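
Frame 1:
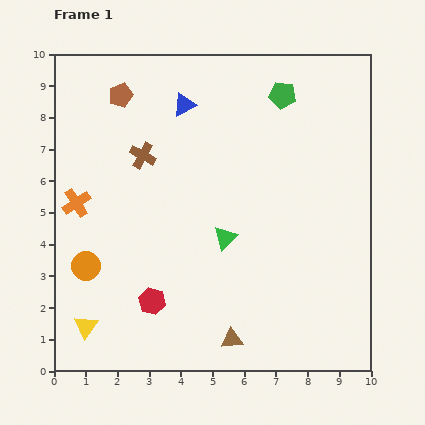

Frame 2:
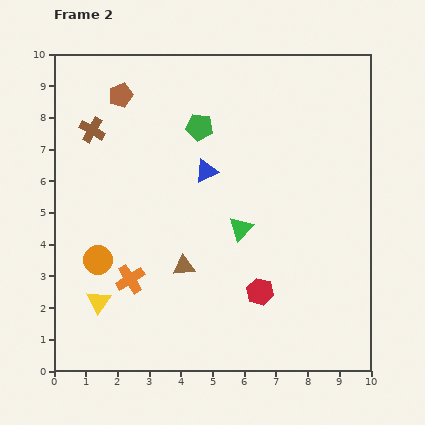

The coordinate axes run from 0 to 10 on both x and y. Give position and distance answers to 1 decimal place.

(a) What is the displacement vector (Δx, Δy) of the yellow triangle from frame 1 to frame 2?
(0.4, 0.8)

The yellow triangle was at (1.0, 1.4) in frame 1 and (1.4, 2.2) in frame 2.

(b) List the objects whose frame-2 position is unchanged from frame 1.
the brown pentagon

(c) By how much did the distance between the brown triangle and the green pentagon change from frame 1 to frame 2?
-3.5

Distance in frame 1: 7.9. Distance in frame 2: 4.4.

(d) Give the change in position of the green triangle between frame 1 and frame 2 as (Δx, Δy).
(0.5, 0.3)

The green triangle was at (5.4, 4.2) in frame 1 and (5.9, 4.5) in frame 2.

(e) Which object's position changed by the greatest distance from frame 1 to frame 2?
the red hexagon

(moved 3.4; next 2.9)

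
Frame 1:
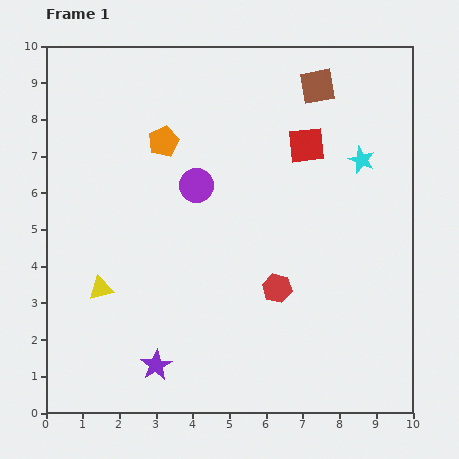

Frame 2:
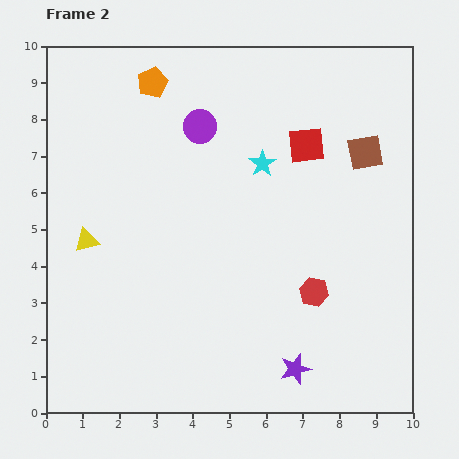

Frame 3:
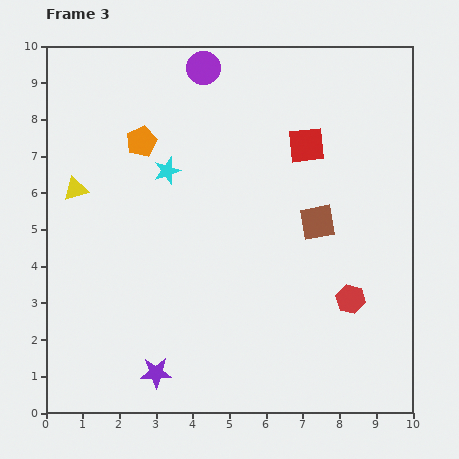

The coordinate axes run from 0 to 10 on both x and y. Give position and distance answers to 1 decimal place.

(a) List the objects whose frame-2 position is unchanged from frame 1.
the red square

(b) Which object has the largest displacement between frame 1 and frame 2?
the purple star

(moved 3.8; next 2.7)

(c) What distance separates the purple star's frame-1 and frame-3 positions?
0.2

The purple star moved from (3.0, 1.3) to (3.0, 1.1), a distance of √(0.0² + 0.2²) ≈ 0.2.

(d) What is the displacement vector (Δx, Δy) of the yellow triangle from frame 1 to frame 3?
(-0.7, 2.7)

The yellow triangle was at (1.5, 3.4) in frame 1 and (0.8, 6.1) in frame 3.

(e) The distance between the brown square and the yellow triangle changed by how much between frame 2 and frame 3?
-1.3

Distance in frame 2: 8.0. Distance in frame 3: 6.7.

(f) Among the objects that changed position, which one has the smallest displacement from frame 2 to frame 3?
the red hexagon

(moved 1.0)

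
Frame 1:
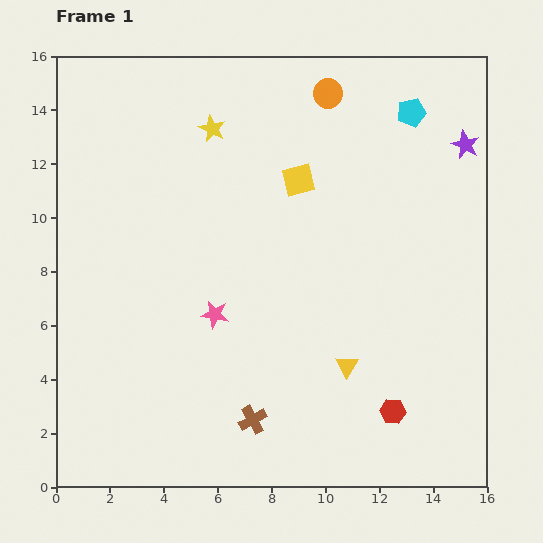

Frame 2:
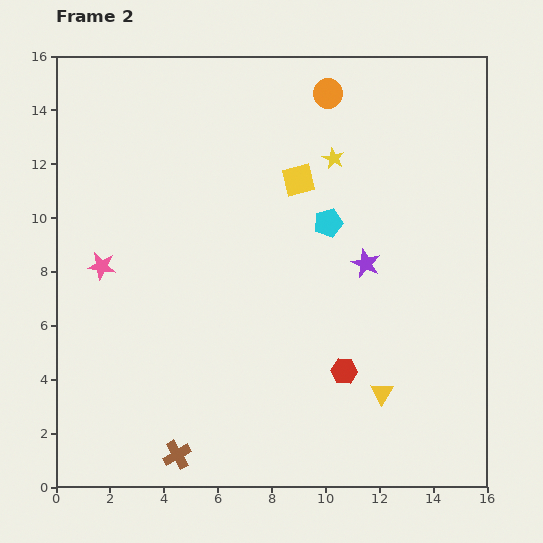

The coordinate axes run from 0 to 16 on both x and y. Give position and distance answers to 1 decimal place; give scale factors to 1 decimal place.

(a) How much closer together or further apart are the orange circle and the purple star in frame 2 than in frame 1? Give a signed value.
+1.1

Distance in frame 1: 5.4. Distance in frame 2: 6.5.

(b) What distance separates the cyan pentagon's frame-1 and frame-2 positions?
5.1

The cyan pentagon moved from (13.2, 13.9) to (10.1, 9.8), a distance of √(3.1² + 4.1²) ≈ 5.1.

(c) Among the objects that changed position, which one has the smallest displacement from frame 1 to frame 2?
the yellow triangle

(moved 1.6)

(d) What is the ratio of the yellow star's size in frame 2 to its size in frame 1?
0.8×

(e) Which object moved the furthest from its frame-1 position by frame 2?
the purple star

(moved 5.7; next 5.1)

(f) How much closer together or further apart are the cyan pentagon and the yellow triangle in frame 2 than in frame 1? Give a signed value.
-3.1

Distance in frame 1: 9.7. Distance in frame 2: 6.6.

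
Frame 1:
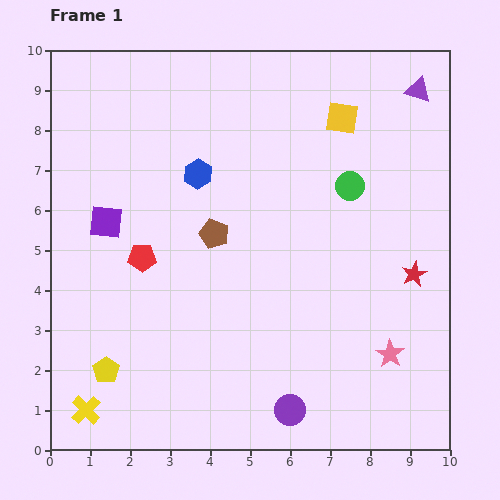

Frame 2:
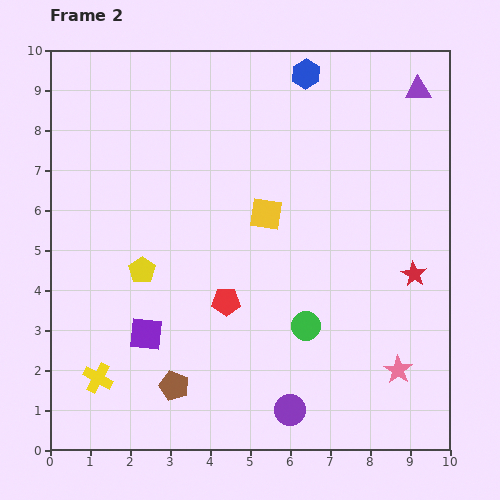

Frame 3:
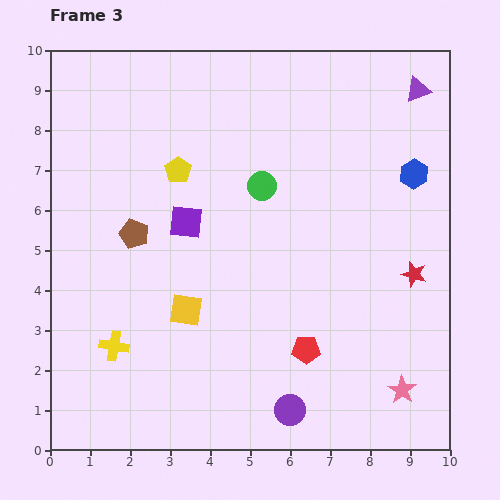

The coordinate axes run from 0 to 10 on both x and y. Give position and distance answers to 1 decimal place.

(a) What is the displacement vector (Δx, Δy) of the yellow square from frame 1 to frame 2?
(-1.9, -2.4)

The yellow square was at (7.3, 8.3) in frame 1 and (5.4, 5.9) in frame 2.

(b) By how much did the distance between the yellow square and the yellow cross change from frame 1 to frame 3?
-7.7

Distance in frame 1: 9.7. Distance in frame 3: 2.0.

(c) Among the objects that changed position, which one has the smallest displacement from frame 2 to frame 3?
the pink star

(moved 0.5)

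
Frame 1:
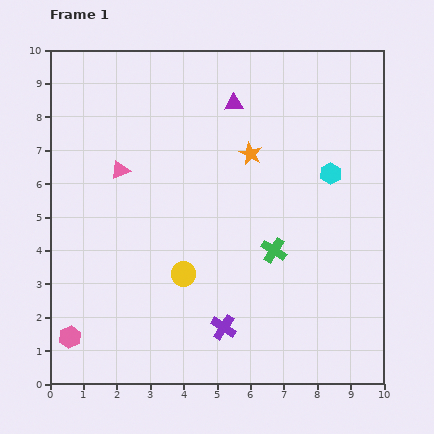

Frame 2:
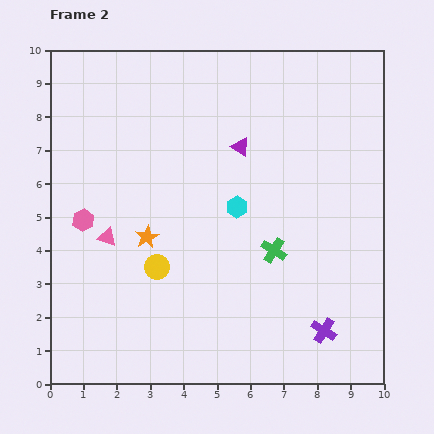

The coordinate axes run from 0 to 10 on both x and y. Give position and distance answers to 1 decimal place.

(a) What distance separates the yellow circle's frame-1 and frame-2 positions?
0.8

The yellow circle moved from (4.0, 3.3) to (3.2, 3.5), a distance of √(0.8² + 0.2²) ≈ 0.8.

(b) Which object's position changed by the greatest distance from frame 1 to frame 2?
the orange star

(moved 4.0; next 3.5)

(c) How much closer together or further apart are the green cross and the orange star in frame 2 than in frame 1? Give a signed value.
+0.8

Distance in frame 1: 3.0. Distance in frame 2: 3.8.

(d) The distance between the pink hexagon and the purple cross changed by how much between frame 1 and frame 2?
+3.3

Distance in frame 1: 4.6. Distance in frame 2: 7.9.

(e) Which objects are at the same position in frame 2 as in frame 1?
the green cross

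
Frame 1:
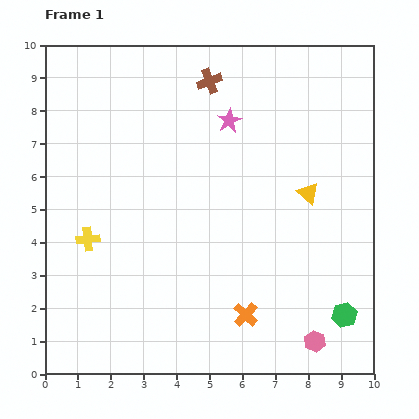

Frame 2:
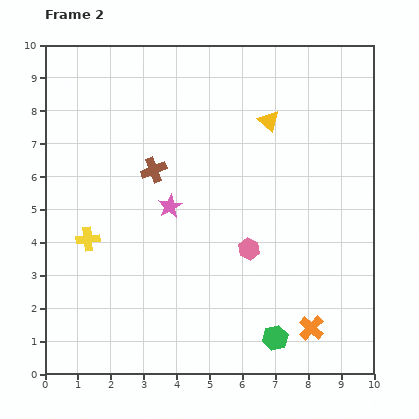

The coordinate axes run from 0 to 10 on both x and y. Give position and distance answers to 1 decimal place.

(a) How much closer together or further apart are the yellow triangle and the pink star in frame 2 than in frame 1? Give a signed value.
+0.7

Distance in frame 1: 3.3. Distance in frame 2: 4.0.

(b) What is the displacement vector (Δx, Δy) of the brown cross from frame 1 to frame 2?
(-1.7, -2.7)

The brown cross was at (5.0, 8.9) in frame 1 and (3.3, 6.2) in frame 2.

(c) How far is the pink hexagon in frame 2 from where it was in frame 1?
3.4

The pink hexagon moved from (8.2, 1.0) to (6.2, 3.8), a distance of √(2.0² + 2.8²) ≈ 3.4.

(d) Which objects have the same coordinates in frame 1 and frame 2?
the yellow cross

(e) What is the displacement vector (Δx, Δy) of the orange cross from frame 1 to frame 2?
(2.0, -0.4)

The orange cross was at (6.1, 1.8) in frame 1 and (8.1, 1.4) in frame 2.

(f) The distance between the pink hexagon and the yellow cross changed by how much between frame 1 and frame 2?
-2.7

Distance in frame 1: 7.6. Distance in frame 2: 4.9.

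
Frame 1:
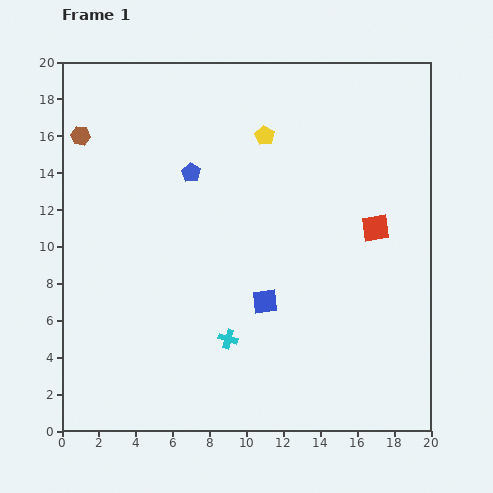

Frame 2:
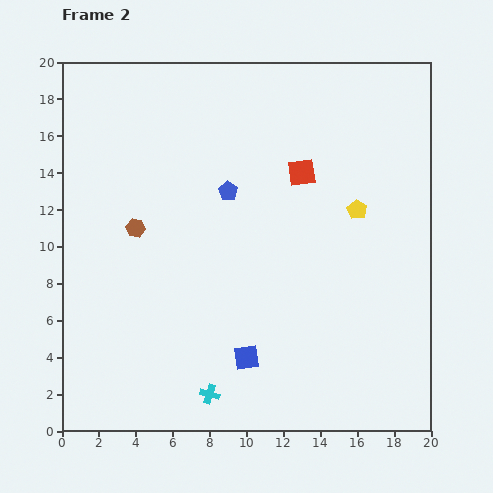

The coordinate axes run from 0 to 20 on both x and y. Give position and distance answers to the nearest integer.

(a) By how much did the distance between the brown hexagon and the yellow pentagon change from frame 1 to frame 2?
+2

Distance in frame 1: 10. Distance in frame 2: 12.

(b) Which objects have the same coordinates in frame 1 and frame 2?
none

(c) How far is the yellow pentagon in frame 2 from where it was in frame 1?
6

The yellow pentagon moved from (11, 16) to (16, 12), a distance of √(5² + 4²) ≈ 6.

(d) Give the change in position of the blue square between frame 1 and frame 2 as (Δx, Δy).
(-1, -3)

The blue square was at (11, 7) in frame 1 and (10, 4) in frame 2.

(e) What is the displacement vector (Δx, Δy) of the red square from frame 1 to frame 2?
(-4, 3)

The red square was at (17, 11) in frame 1 and (13, 14) in frame 2.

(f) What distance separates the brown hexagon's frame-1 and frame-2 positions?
6

The brown hexagon moved from (1, 16) to (4, 11), a distance of √(3² + 5²) ≈ 6.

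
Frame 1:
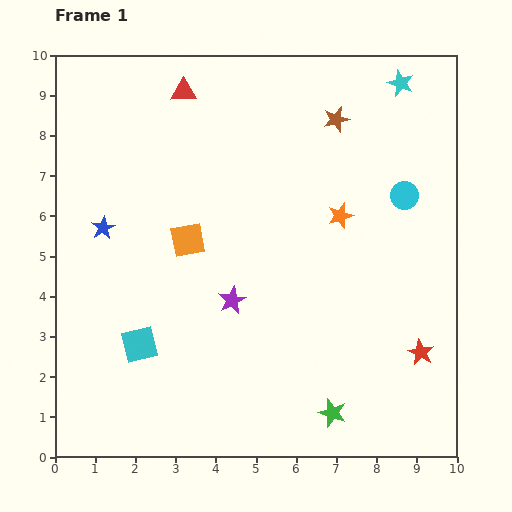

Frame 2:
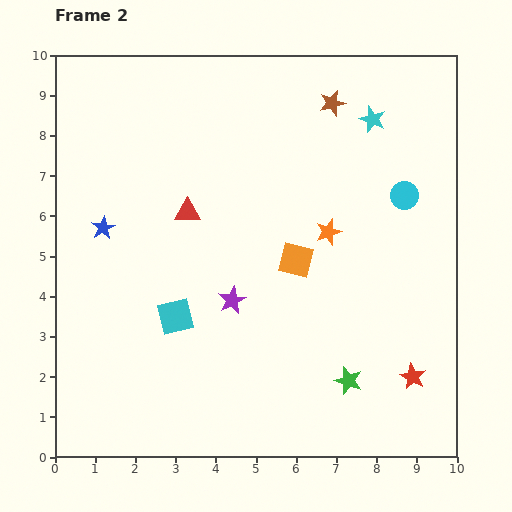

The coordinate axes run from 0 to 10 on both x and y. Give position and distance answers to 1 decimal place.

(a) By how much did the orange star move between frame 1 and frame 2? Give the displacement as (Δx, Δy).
(-0.3, -0.4)

The orange star was at (7.1, 6.0) in frame 1 and (6.8, 5.6) in frame 2.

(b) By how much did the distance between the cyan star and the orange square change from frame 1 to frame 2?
-2.6

Distance in frame 1: 6.6. Distance in frame 2: 4.0.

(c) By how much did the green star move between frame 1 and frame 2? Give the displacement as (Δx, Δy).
(0.4, 0.8)

The green star was at (6.9, 1.1) in frame 1 and (7.3, 1.9) in frame 2.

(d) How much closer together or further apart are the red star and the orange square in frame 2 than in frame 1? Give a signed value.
-2.3

Distance in frame 1: 6.4. Distance in frame 2: 4.1.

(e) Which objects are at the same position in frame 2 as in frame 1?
the purple star, the cyan circle, the blue star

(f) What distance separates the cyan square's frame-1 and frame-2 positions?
1.1

The cyan square moved from (2.1, 2.8) to (3.0, 3.5), a distance of √(0.9² + 0.7²) ≈ 1.1.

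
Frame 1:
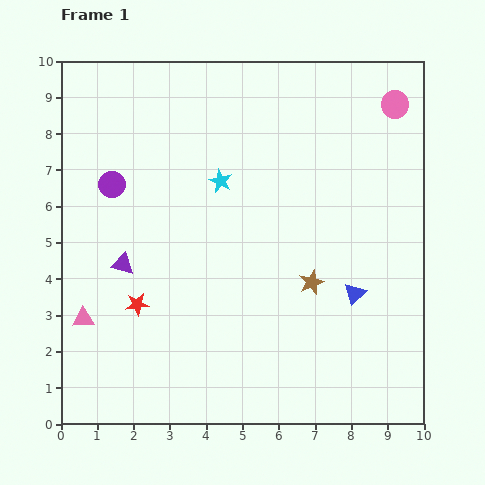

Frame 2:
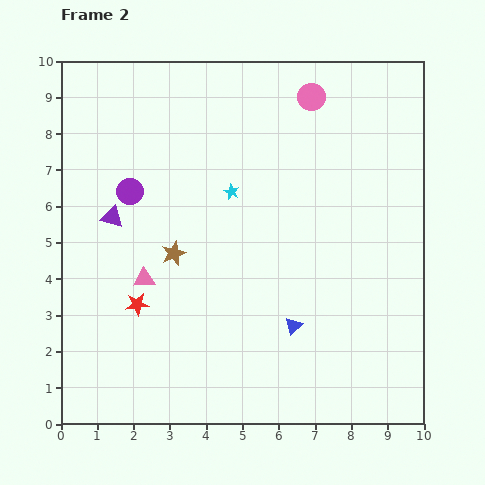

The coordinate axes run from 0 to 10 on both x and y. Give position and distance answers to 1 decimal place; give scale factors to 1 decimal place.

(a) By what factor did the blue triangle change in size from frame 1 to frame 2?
0.8×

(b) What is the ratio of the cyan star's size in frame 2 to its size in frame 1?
0.6×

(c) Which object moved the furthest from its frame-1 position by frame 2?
the brown star

(moved 3.9; next 2.3)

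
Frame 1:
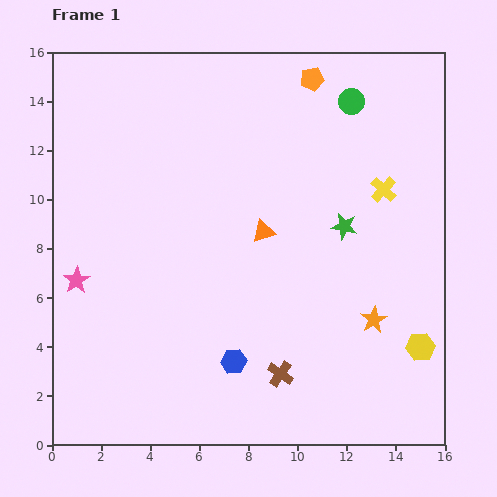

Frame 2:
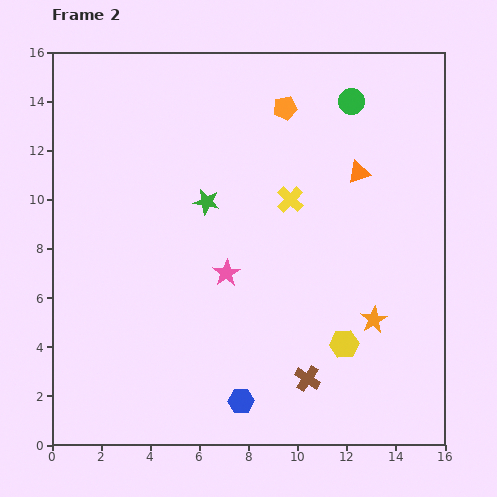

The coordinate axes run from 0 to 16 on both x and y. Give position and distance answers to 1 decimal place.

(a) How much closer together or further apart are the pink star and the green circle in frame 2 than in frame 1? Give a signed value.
-4.7

Distance in frame 1: 13.4. Distance in frame 2: 8.7.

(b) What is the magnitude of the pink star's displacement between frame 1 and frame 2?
6.1

The pink star moved from (1.0, 6.7) to (7.1, 7.0), a distance of √(6.1² + 0.3²) ≈ 6.1.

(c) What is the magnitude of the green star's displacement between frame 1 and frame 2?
5.7

The green star moved from (11.9, 8.9) to (6.3, 9.9), a distance of √(5.6² + 1.0²) ≈ 5.7.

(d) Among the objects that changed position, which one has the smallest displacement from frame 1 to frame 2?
the brown cross

(moved 1.1)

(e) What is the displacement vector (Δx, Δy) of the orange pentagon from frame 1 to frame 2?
(-1.1, -1.2)

The orange pentagon was at (10.6, 14.9) in frame 1 and (9.5, 13.7) in frame 2.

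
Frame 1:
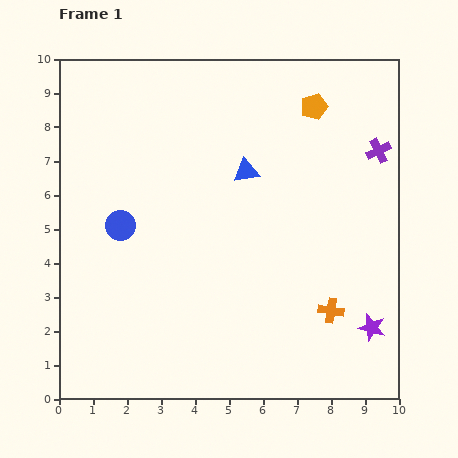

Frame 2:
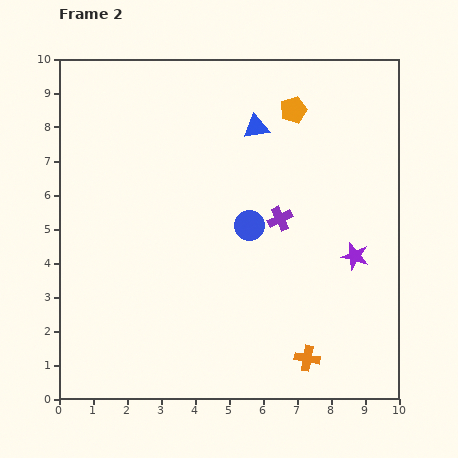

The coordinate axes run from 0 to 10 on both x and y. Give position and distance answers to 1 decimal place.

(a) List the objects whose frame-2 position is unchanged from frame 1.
none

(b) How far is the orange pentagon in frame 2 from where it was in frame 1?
0.6

The orange pentagon moved from (7.5, 8.6) to (6.9, 8.5), a distance of √(0.6² + 0.1²) ≈ 0.6.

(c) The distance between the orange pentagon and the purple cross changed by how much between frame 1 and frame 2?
+0.9

Distance in frame 1: 2.3. Distance in frame 2: 3.2.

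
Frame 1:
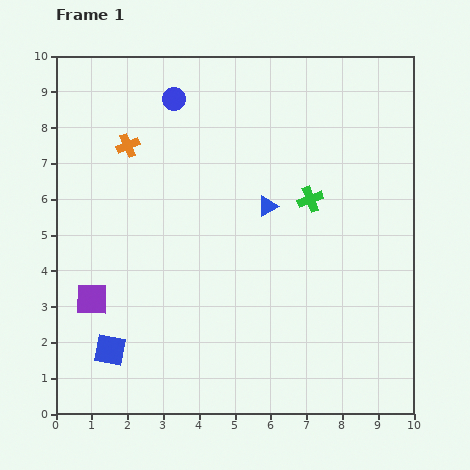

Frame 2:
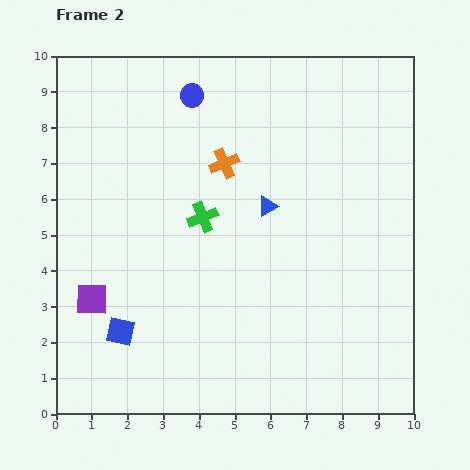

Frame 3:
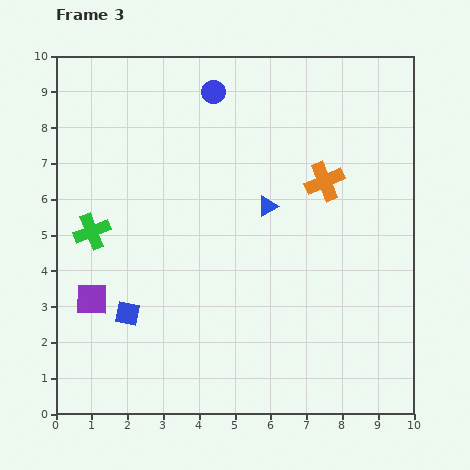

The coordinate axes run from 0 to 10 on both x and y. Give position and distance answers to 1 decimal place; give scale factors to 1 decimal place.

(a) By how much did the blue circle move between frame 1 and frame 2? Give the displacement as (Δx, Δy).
(0.5, 0.1)

The blue circle was at (3.3, 8.8) in frame 1 and (3.8, 8.9) in frame 2.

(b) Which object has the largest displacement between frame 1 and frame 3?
the green cross

(moved 6.2; next 5.6)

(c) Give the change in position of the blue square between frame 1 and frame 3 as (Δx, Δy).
(0.5, 1.0)

The blue square was at (1.5, 1.8) in frame 1 and (2.0, 2.8) in frame 3.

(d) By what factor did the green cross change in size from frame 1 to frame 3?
1.4×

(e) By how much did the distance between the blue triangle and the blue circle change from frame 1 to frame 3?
-0.5

Distance in frame 1: 4.0. Distance in frame 3: 3.5.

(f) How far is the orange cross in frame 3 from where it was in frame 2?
2.8

The orange cross moved from (4.7, 7.0) to (7.5, 6.5), a distance of √(2.8² + 0.5²) ≈ 2.8.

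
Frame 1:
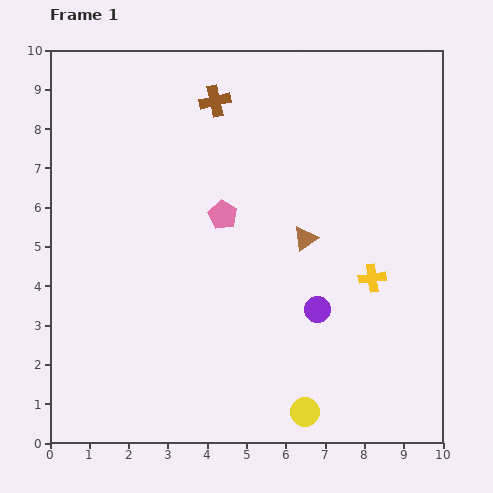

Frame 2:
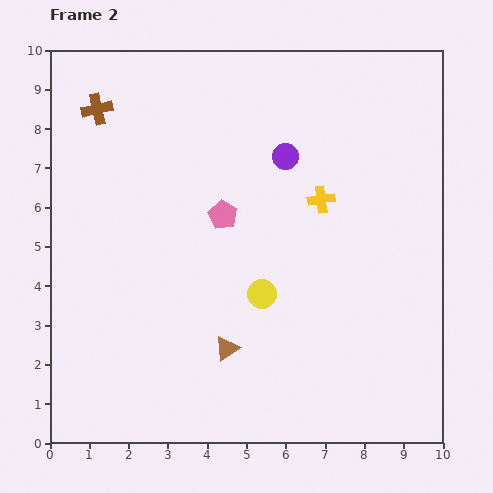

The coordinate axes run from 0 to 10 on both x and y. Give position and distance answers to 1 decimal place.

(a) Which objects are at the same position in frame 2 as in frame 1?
the pink pentagon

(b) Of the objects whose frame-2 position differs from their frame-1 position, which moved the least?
the yellow cross

(moved 2.4)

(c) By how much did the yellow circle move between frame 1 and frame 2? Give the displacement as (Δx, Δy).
(-1.1, 3.0)

The yellow circle was at (6.5, 0.8) in frame 1 and (5.4, 3.8) in frame 2.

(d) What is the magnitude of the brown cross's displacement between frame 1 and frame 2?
3.0

The brown cross moved from (4.2, 8.7) to (1.2, 8.5), a distance of √(3.0² + 0.2²) ≈ 3.0.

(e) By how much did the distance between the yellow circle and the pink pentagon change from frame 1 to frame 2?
-3.2

Distance in frame 1: 5.4. Distance in frame 2: 2.2.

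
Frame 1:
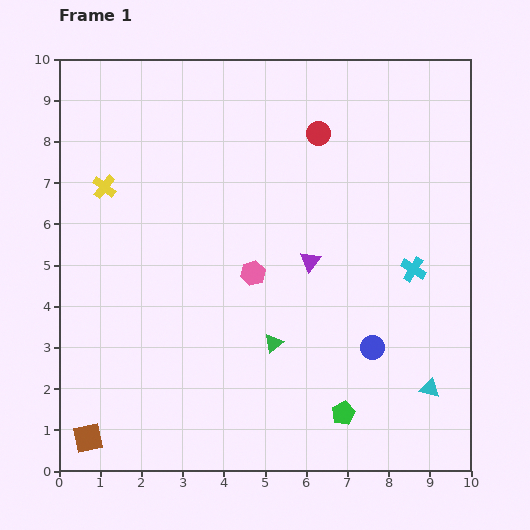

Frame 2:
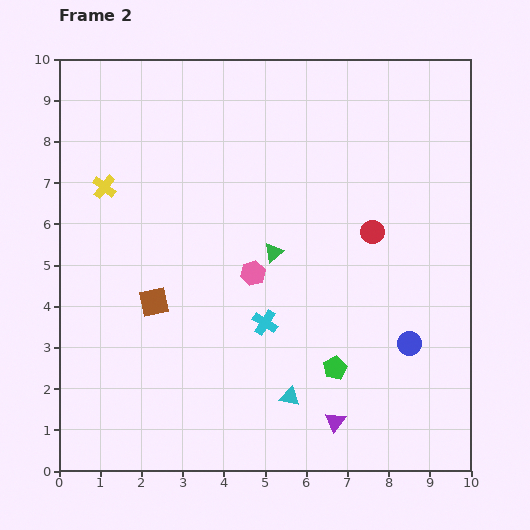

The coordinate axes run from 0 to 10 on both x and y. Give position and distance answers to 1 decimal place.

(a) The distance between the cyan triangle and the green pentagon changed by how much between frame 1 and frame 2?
-0.9

Distance in frame 1: 2.2. Distance in frame 2: 1.3.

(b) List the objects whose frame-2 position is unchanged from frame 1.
the yellow cross, the pink hexagon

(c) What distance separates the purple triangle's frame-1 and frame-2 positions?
3.9

The purple triangle moved from (6.1, 5.1) to (6.7, 1.2), a distance of √(0.6² + 3.9²) ≈ 3.9.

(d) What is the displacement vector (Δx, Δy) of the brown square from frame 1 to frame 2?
(1.6, 3.3)

The brown square was at (0.7, 0.8) in frame 1 and (2.3, 4.1) in frame 2.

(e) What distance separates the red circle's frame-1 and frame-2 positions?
2.7

The red circle moved from (6.3, 8.2) to (7.6, 5.8), a distance of √(1.3² + 2.4²) ≈ 2.7.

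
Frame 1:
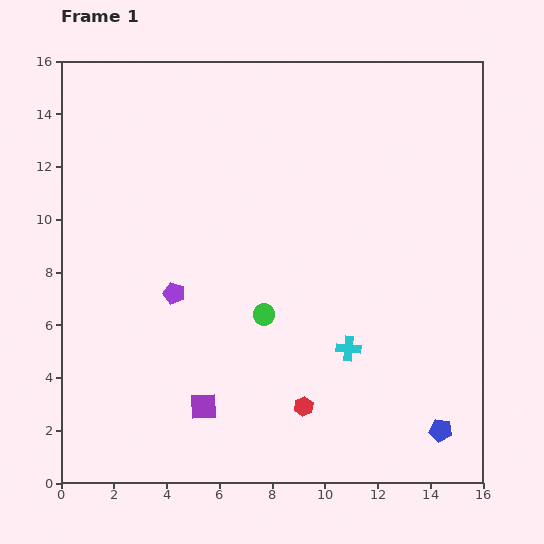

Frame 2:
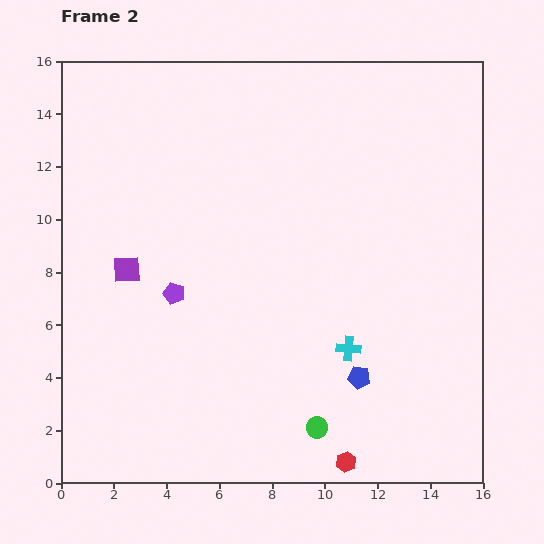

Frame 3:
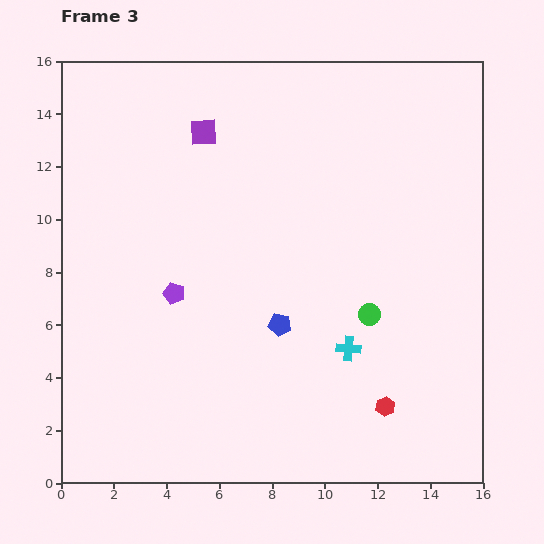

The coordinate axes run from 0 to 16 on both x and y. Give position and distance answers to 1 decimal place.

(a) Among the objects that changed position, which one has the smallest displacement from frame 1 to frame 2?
the red hexagon

(moved 2.6)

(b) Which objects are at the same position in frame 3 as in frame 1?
the cyan cross, the purple pentagon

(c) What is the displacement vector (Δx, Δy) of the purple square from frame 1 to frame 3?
(0.0, 10.4)

The purple square was at (5.4, 2.9) in frame 1 and (5.4, 13.3) in frame 3.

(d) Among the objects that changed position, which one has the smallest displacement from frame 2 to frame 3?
the red hexagon

(moved 2.6)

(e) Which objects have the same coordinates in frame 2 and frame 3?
the cyan cross, the purple pentagon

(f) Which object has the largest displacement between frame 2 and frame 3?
the purple square

(moved 6.0; next 4.7)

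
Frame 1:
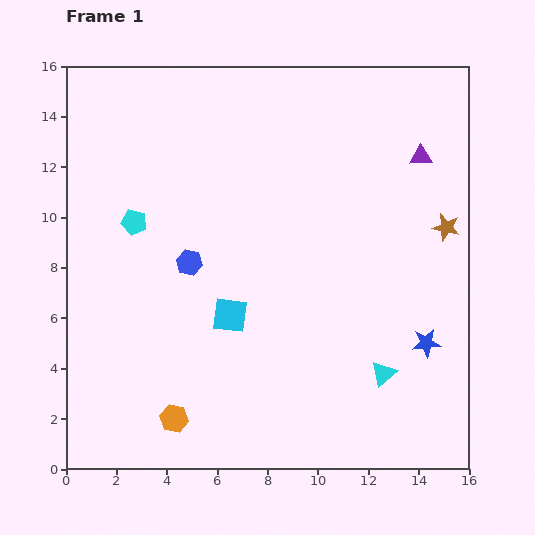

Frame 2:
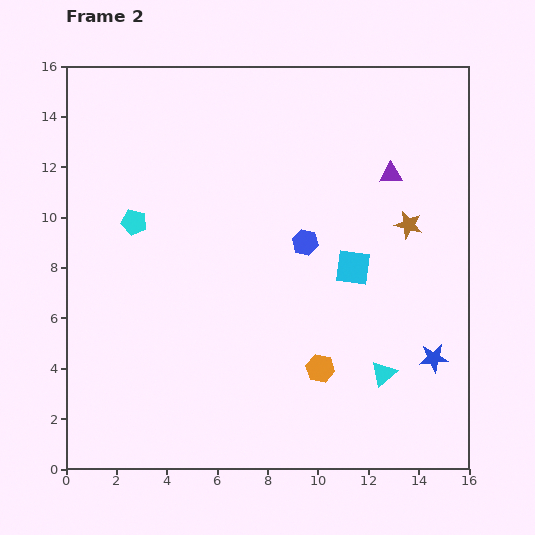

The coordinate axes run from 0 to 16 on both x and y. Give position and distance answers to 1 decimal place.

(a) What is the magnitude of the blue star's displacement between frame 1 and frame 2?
0.7

The blue star moved from (14.3, 5.0) to (14.6, 4.4), a distance of √(0.3² + 0.6²) ≈ 0.7.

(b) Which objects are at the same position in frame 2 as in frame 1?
the cyan triangle, the cyan pentagon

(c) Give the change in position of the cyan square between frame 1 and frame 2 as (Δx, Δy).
(4.9, 1.9)

The cyan square was at (6.5, 6.1) in frame 1 and (11.4, 8.0) in frame 2.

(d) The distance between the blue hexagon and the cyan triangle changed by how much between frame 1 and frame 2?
-2.8

Distance in frame 1: 8.9. Distance in frame 2: 6.1.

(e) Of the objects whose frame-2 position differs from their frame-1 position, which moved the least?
the blue star

(moved 0.7)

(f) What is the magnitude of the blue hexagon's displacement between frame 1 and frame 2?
4.7

The blue hexagon moved from (4.9, 8.2) to (9.5, 9.0), a distance of √(4.6² + 0.8²) ≈ 4.7.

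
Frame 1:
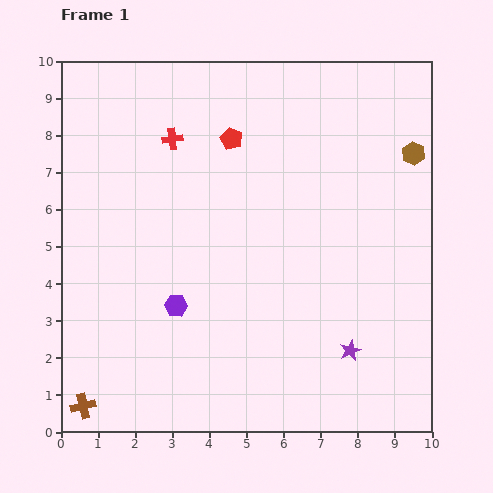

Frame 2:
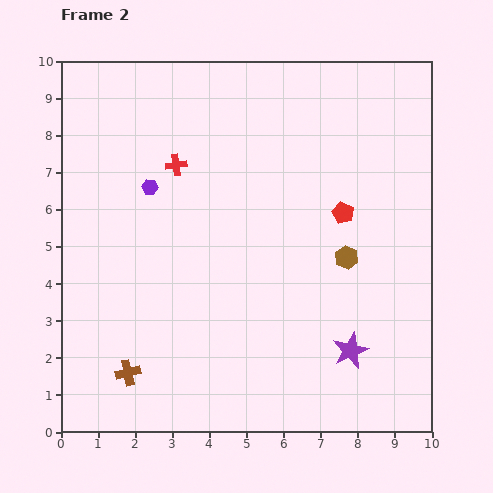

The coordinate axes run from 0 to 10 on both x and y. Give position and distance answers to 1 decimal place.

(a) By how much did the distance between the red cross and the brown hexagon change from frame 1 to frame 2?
-1.3

Distance in frame 1: 6.5. Distance in frame 2: 5.2.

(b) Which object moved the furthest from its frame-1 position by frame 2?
the red pentagon

(moved 3.6; next 3.3)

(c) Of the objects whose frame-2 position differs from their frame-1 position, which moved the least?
the red cross

(moved 0.7)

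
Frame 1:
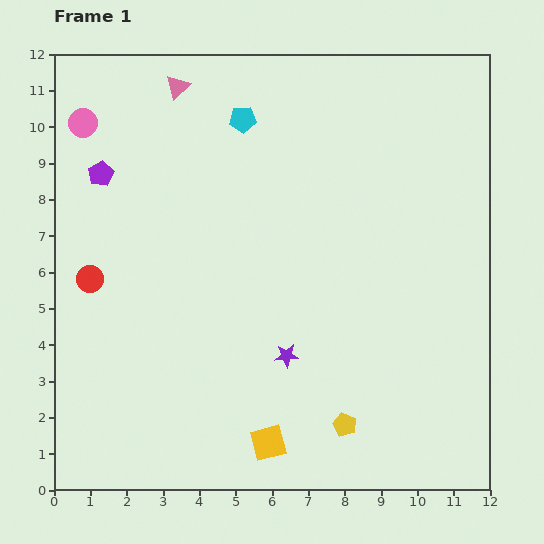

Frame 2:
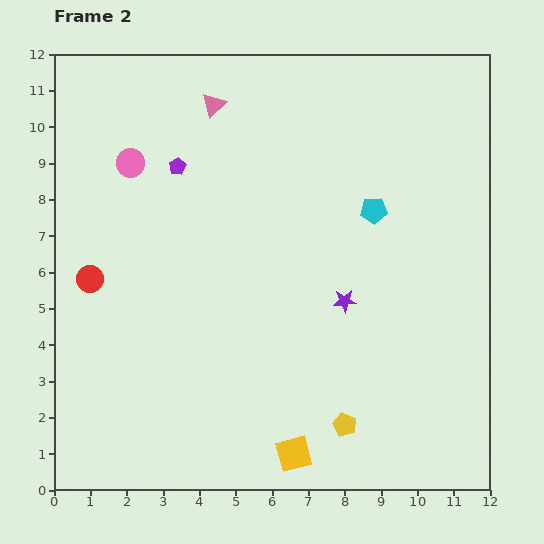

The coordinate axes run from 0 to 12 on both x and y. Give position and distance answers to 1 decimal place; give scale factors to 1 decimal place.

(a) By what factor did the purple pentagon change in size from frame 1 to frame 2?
0.7×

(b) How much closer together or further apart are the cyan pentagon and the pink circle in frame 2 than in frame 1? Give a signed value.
+2.4

Distance in frame 1: 4.4. Distance in frame 2: 6.8.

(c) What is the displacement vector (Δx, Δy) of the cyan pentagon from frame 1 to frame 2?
(3.6, -2.5)

The cyan pentagon was at (5.2, 10.2) in frame 1 and (8.8, 7.7) in frame 2.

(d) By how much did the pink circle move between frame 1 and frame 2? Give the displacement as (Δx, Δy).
(1.3, -1.1)

The pink circle was at (0.8, 10.1) in frame 1 and (2.1, 9.0) in frame 2.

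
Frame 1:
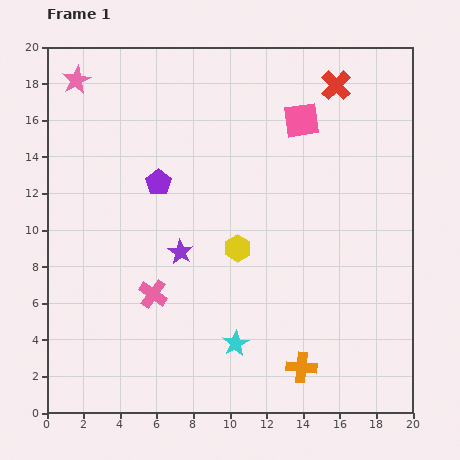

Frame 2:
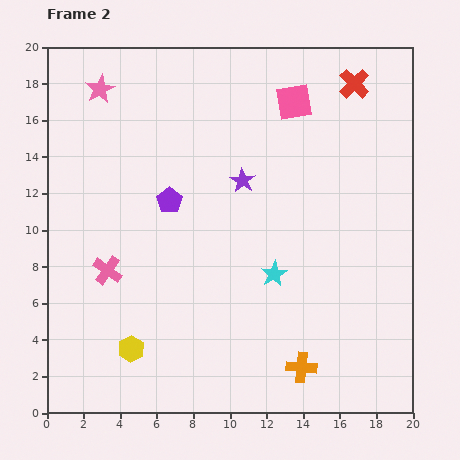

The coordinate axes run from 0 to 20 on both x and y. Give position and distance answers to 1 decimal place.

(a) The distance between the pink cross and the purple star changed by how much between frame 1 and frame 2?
+6.2

Distance in frame 1: 2.7. Distance in frame 2: 8.9.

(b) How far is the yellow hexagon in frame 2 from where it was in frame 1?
8.0

The yellow hexagon moved from (10.4, 9.0) to (4.6, 3.5), a distance of √(5.8² + 5.5²) ≈ 8.0.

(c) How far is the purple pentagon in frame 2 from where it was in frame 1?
1.2

The purple pentagon moved from (6.1, 12.6) to (6.7, 11.6), a distance of √(0.6² + 1.0²) ≈ 1.2.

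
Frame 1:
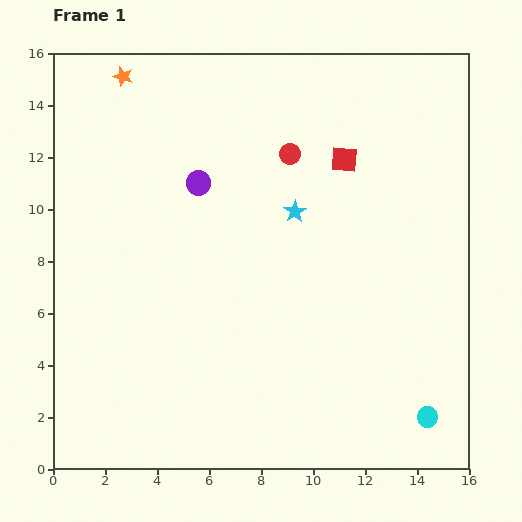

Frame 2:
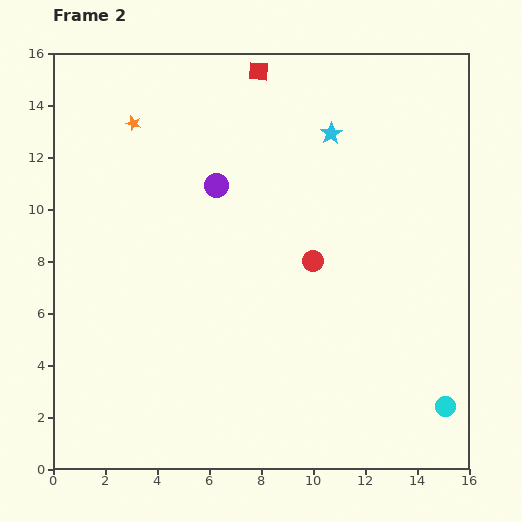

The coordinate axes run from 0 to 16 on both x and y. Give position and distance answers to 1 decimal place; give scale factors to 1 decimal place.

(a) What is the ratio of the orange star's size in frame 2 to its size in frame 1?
0.7×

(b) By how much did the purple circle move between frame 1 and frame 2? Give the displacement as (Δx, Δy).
(0.7, -0.1)

The purple circle was at (5.6, 11.0) in frame 1 and (6.3, 10.9) in frame 2.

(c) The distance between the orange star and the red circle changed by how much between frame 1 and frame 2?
+1.6

Distance in frame 1: 7.1. Distance in frame 2: 8.7.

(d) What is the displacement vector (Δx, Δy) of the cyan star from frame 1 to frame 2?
(1.4, 3.0)

The cyan star was at (9.3, 9.9) in frame 1 and (10.7, 12.9) in frame 2.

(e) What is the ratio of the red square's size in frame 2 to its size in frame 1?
0.7×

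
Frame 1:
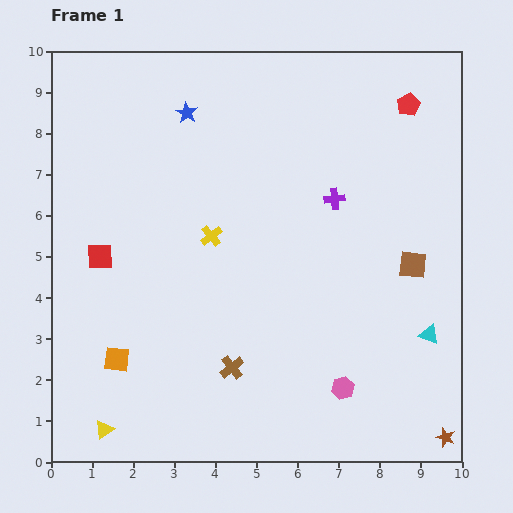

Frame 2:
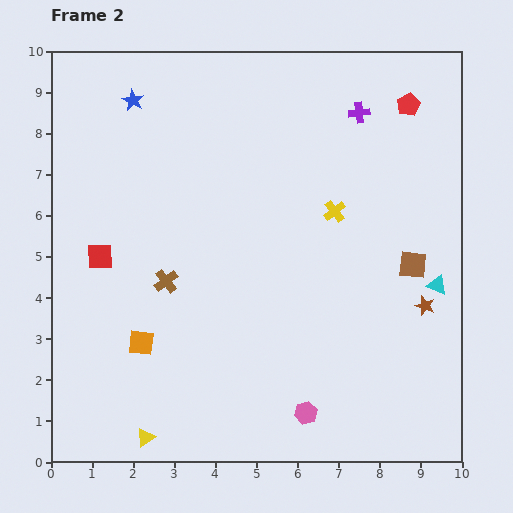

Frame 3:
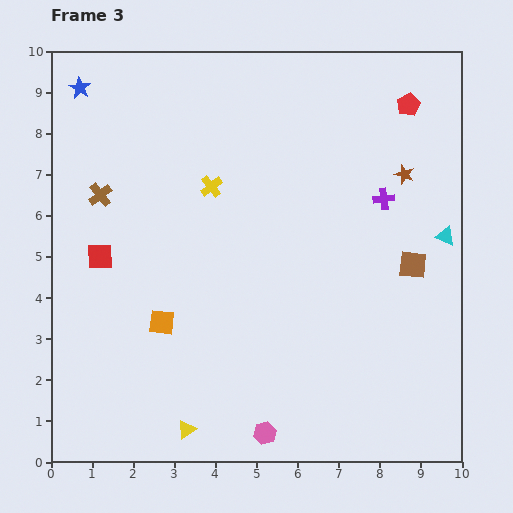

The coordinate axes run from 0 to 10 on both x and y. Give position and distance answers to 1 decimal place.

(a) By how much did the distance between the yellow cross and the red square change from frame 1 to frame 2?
+3.1

Distance in frame 1: 2.7. Distance in frame 2: 5.8.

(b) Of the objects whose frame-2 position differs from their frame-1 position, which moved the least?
the orange square

(moved 0.7)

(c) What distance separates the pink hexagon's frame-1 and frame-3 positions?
2.2

The pink hexagon moved from (7.1, 1.8) to (5.2, 0.7), a distance of √(1.9² + 1.1²) ≈ 2.2.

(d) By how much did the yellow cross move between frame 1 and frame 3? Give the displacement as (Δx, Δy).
(0.0, 1.2)

The yellow cross was at (3.9, 5.5) in frame 1 and (3.9, 6.7) in frame 3.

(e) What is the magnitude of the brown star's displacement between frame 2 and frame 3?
3.2

The brown star moved from (9.1, 3.8) to (8.6, 7.0), a distance of √(0.5² + 3.2²) ≈ 3.2.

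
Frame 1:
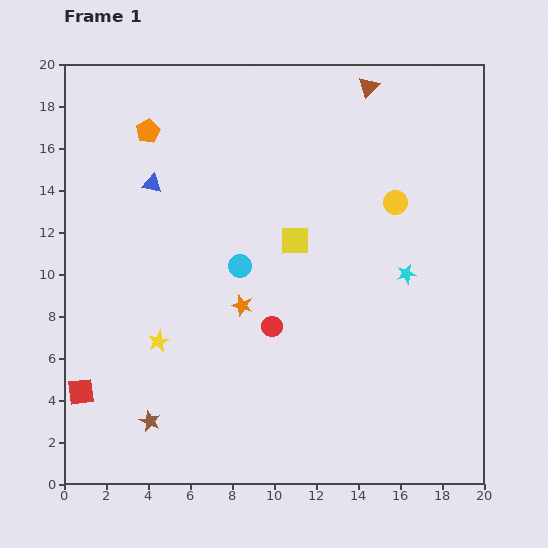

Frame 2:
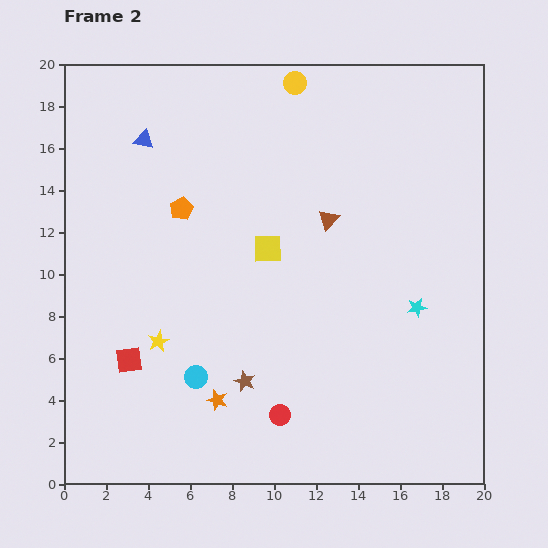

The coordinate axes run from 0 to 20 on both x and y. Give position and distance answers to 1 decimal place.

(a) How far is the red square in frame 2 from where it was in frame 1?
2.7

The red square moved from (0.8, 4.4) to (3.1, 5.9), a distance of √(2.3² + 1.5²) ≈ 2.7.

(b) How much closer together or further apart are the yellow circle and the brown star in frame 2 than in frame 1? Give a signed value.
-1.3

Distance in frame 1: 15.7. Distance in frame 2: 14.4.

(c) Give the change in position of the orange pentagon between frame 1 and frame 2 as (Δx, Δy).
(1.6, -3.7)

The orange pentagon was at (4.0, 16.8) in frame 1 and (5.6, 13.1) in frame 2.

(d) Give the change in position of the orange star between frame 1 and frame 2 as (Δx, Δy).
(-1.2, -4.5)

The orange star was at (8.5, 8.5) in frame 1 and (7.3, 4.0) in frame 2.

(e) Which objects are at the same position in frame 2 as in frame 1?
the yellow star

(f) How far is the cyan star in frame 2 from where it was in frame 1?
1.7

The cyan star moved from (16.3, 10.0) to (16.8, 8.4), a distance of √(0.5² + 1.6²) ≈ 1.7.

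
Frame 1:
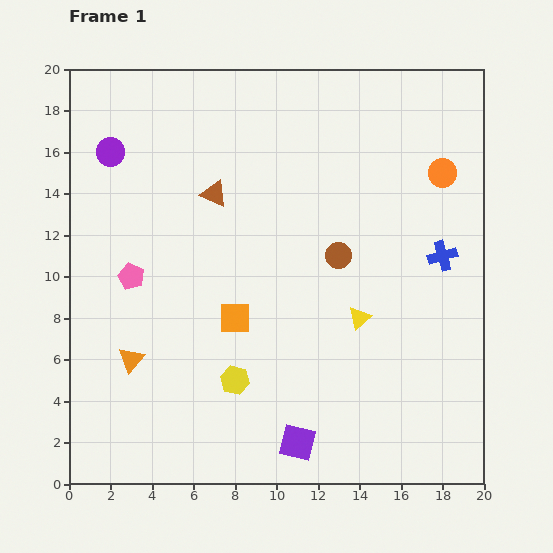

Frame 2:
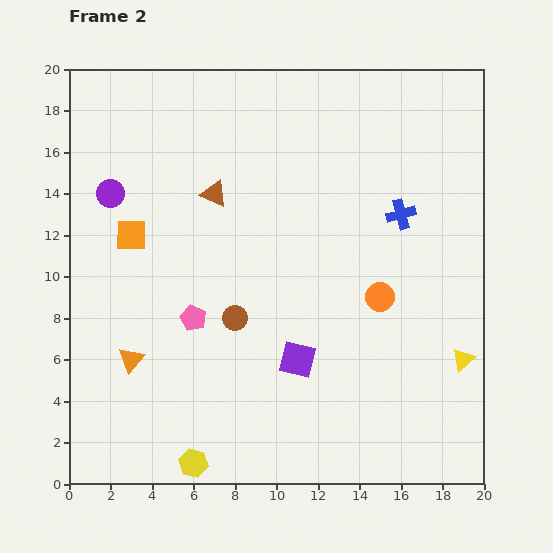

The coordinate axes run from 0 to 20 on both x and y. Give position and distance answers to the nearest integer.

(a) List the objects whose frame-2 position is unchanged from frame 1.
the orange triangle, the brown triangle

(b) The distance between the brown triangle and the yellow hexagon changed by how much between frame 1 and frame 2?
+4

Distance in frame 1: 9. Distance in frame 2: 13.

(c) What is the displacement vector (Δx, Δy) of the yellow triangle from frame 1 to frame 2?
(5, -2)

The yellow triangle was at (14, 8) in frame 1 and (19, 6) in frame 2.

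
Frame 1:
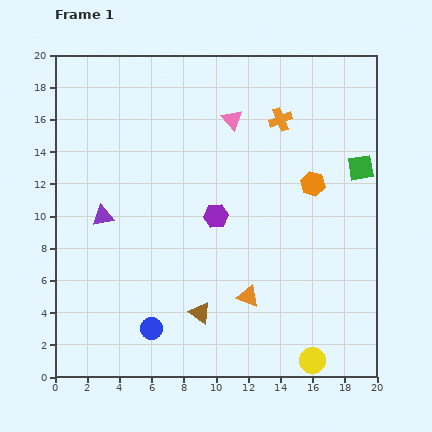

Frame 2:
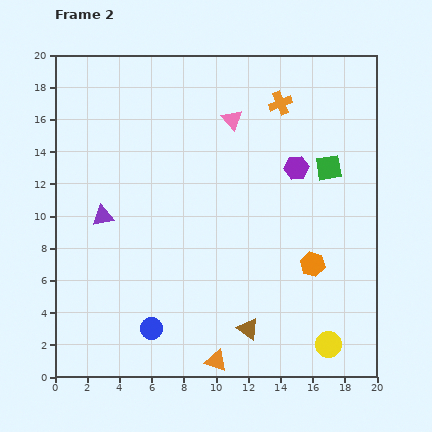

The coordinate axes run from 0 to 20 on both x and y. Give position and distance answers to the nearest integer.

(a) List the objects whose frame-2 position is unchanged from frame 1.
the pink triangle, the purple triangle, the blue circle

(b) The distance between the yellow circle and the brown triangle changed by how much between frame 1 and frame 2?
-3

Distance in frame 1: 8. Distance in frame 2: 5.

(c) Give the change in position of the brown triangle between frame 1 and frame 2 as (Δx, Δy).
(3, -1)

The brown triangle was at (9, 4) in frame 1 and (12, 3) in frame 2.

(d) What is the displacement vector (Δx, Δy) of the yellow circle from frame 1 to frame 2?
(1, 1)

The yellow circle was at (16, 1) in frame 1 and (17, 2) in frame 2.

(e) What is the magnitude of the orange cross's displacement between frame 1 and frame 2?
1

The orange cross moved from (14, 16) to (14, 17), a distance of √(0² + 1²) ≈ 1.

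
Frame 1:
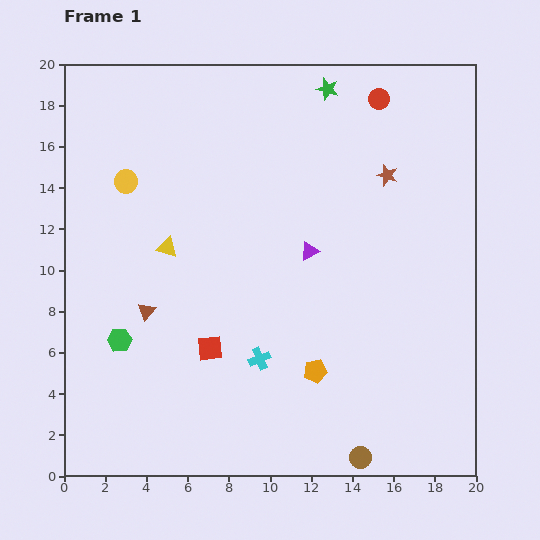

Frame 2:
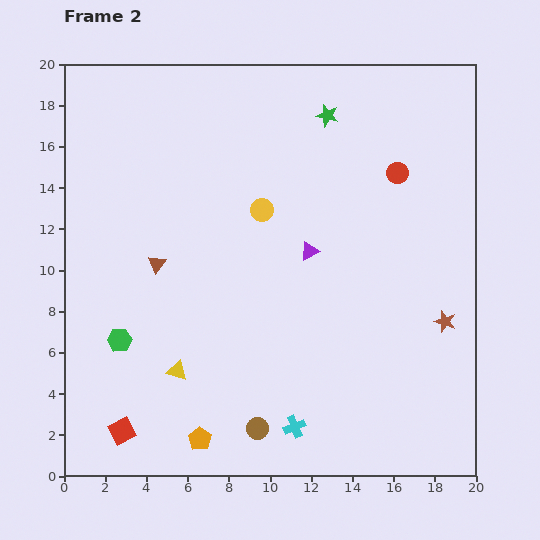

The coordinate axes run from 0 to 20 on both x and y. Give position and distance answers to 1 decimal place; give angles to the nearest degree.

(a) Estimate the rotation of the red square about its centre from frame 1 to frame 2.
21° counter-clockwise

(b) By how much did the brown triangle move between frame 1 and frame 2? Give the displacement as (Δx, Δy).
(0.5, 2.3)

The brown triangle was at (4.0, 8.0) in frame 1 and (4.5, 10.3) in frame 2.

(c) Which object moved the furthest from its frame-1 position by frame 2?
the brown star

(moved 7.6; next 6.7)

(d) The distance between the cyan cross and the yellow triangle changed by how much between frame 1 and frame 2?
-0.7

Distance in frame 1: 7.0. Distance in frame 2: 6.3.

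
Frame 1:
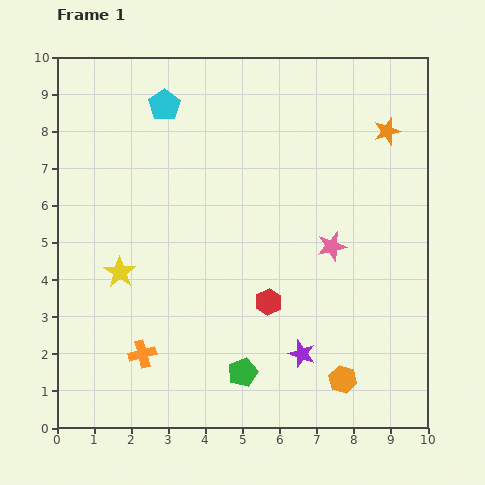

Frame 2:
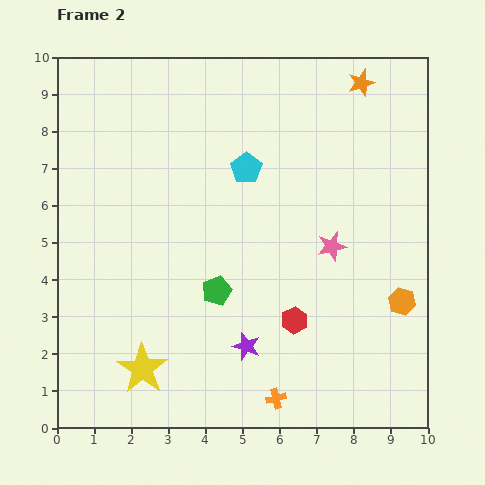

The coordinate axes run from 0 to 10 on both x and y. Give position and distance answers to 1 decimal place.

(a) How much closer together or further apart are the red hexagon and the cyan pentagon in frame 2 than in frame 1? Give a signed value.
-1.7

Distance in frame 1: 6.0. Distance in frame 2: 4.3.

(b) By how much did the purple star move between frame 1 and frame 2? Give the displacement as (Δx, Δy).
(-1.5, 0.2)

The purple star was at (6.6, 2.0) in frame 1 and (5.1, 2.2) in frame 2.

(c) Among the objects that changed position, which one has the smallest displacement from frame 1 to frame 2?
the red hexagon

(moved 0.9)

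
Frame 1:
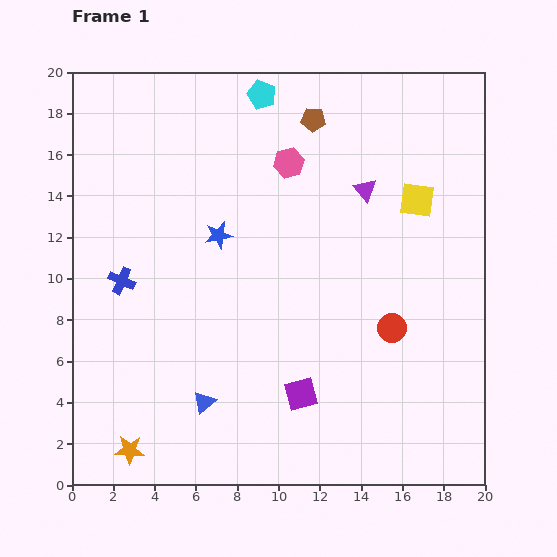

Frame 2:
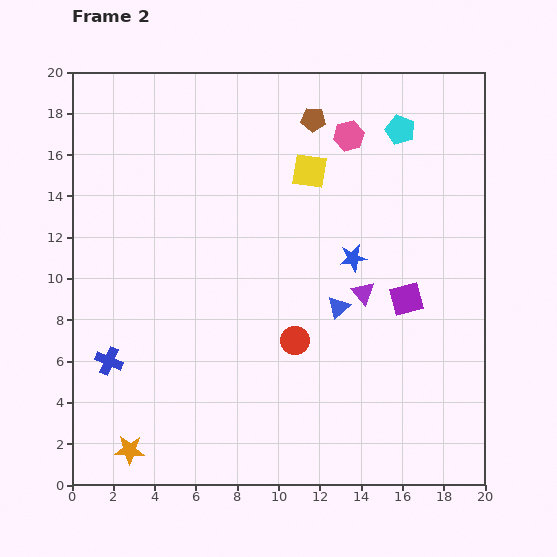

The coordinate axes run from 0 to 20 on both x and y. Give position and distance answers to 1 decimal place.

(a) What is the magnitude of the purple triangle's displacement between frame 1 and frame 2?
5.0

The purple triangle moved from (14.2, 14.3) to (14.1, 9.3), a distance of √(0.1² + 5.0²) ≈ 5.0.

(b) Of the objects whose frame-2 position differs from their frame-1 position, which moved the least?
the pink hexagon

(moved 3.2)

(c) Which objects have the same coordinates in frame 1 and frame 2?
the orange star, the brown pentagon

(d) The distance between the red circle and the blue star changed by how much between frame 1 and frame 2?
-4.6

Distance in frame 1: 9.5. Distance in frame 2: 4.9.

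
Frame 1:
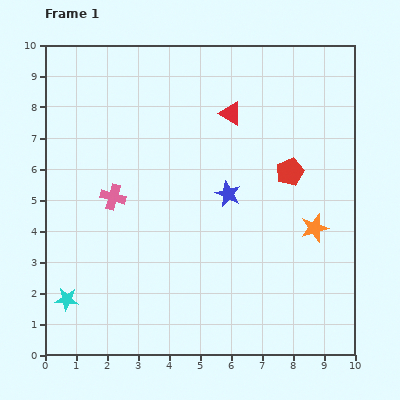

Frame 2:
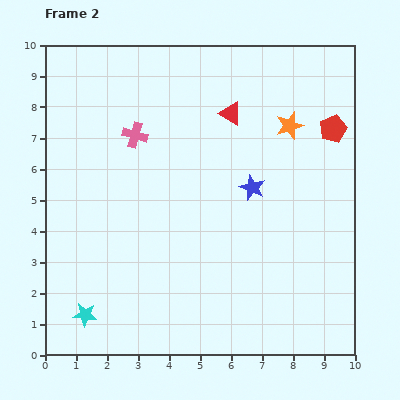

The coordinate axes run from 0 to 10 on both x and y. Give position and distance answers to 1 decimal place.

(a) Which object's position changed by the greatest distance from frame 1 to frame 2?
the orange star

(moved 3.4; next 2.1)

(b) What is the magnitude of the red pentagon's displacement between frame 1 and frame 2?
2.0

The red pentagon moved from (7.9, 5.9) to (9.3, 7.3), a distance of √(1.4² + 1.4²) ≈ 2.0.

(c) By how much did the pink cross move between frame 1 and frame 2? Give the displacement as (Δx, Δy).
(0.7, 2.0)

The pink cross was at (2.2, 5.1) in frame 1 and (2.9, 7.1) in frame 2.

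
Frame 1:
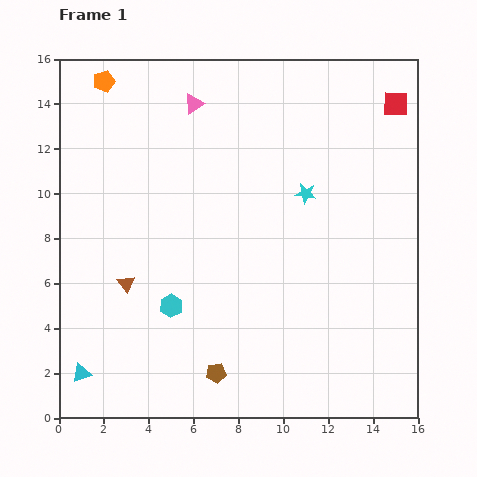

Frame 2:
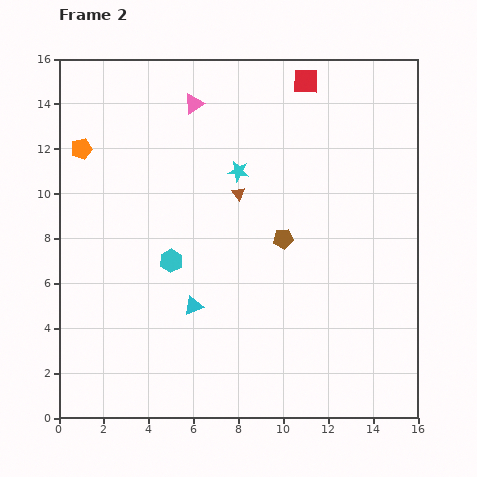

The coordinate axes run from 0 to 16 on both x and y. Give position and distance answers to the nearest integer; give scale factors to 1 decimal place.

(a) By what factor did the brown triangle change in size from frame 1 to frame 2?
0.8×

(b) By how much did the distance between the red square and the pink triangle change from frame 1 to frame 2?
-4

Distance in frame 1: 9. Distance in frame 2: 5.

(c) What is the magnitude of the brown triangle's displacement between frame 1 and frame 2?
6

The brown triangle moved from (3, 6) to (8, 10), a distance of √(5² + 4²) ≈ 6.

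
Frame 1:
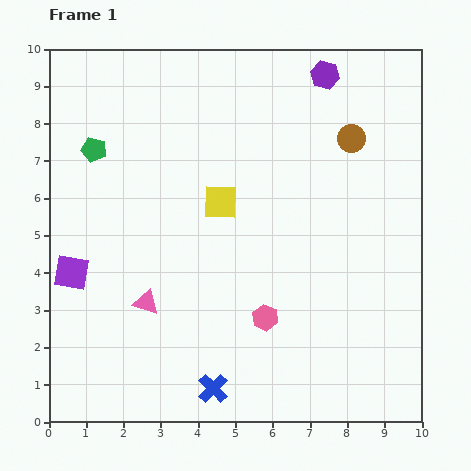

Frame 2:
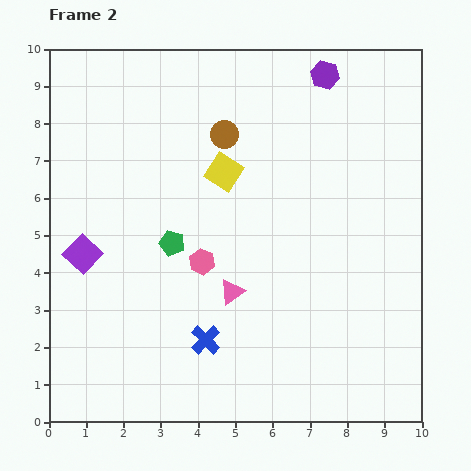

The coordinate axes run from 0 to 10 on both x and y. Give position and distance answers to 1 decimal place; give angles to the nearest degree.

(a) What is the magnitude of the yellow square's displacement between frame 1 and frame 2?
0.8

The yellow square moved from (4.6, 5.9) to (4.7, 6.7), a distance of √(0.1² + 0.8²) ≈ 0.8.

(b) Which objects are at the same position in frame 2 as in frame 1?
the purple hexagon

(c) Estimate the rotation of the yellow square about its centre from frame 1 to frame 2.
30° clockwise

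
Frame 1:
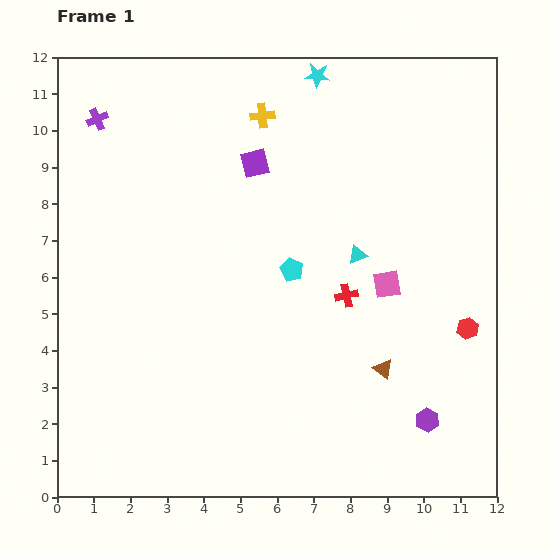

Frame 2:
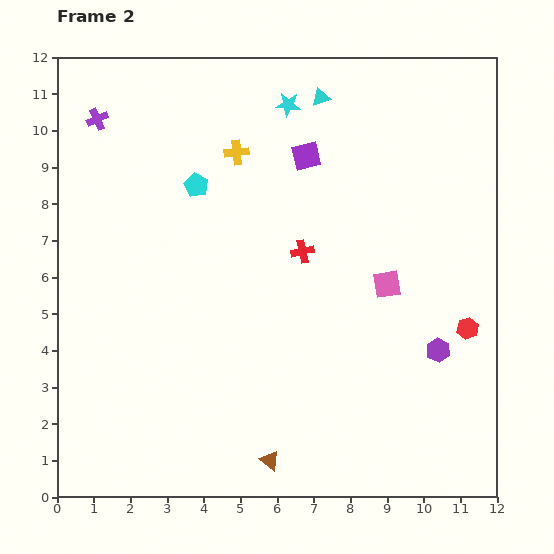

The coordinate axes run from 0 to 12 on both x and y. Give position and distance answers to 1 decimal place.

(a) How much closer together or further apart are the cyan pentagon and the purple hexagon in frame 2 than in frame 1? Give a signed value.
+2.5

Distance in frame 1: 5.5. Distance in frame 2: 8.0.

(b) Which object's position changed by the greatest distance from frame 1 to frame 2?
the cyan triangle

(moved 4.4; next 4.0)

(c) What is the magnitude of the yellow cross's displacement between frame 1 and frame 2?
1.2

The yellow cross moved from (5.6, 10.4) to (4.9, 9.4), a distance of √(0.7² + 1.0²) ≈ 1.2.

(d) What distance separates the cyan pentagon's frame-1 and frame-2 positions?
3.5

The cyan pentagon moved from (6.4, 6.2) to (3.8, 8.5), a distance of √(2.6² + 2.3²) ≈ 3.5.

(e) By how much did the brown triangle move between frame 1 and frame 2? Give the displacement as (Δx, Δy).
(-3.1, -2.5)

The brown triangle was at (8.9, 3.5) in frame 1 and (5.8, 1.0) in frame 2.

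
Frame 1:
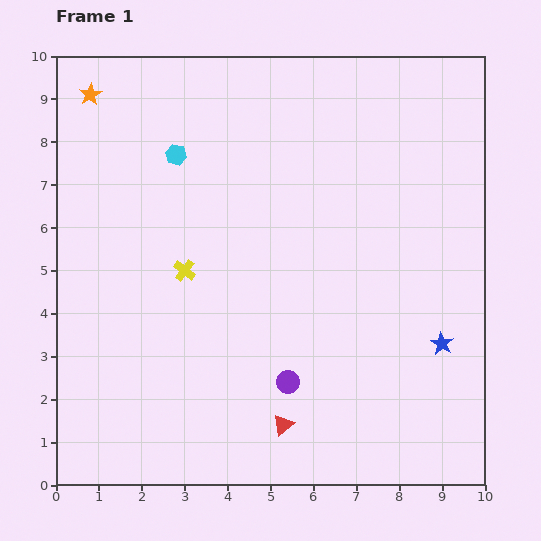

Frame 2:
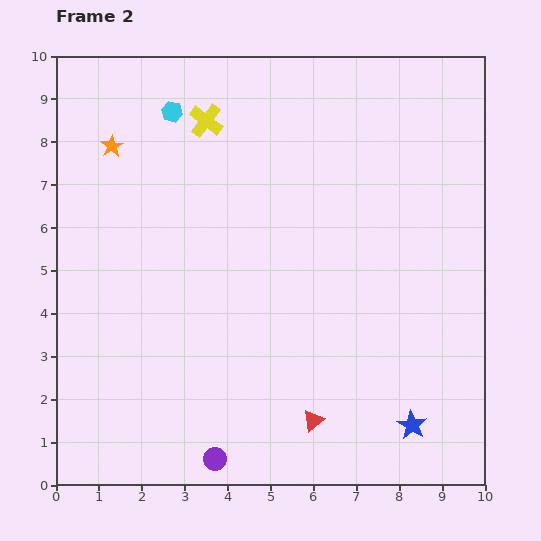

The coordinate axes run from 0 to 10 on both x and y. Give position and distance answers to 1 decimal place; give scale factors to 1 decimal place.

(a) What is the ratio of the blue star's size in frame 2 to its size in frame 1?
1.3×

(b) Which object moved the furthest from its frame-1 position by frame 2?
the yellow cross

(moved 3.5; next 2.5)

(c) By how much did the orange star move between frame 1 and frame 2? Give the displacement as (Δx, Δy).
(0.5, -1.2)

The orange star was at (0.8, 9.1) in frame 1 and (1.3, 7.9) in frame 2.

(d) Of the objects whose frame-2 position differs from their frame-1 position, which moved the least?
the red triangle

(moved 0.7)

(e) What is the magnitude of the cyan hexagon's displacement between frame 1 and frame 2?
1.0

The cyan hexagon moved from (2.8, 7.7) to (2.7, 8.7), a distance of √(0.1² + 1.0²) ≈ 1.0.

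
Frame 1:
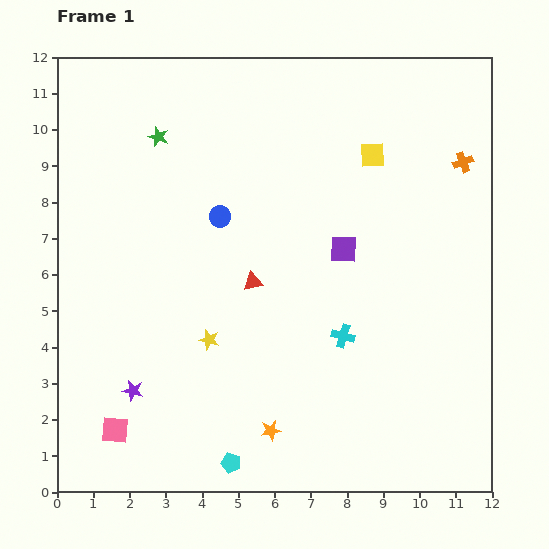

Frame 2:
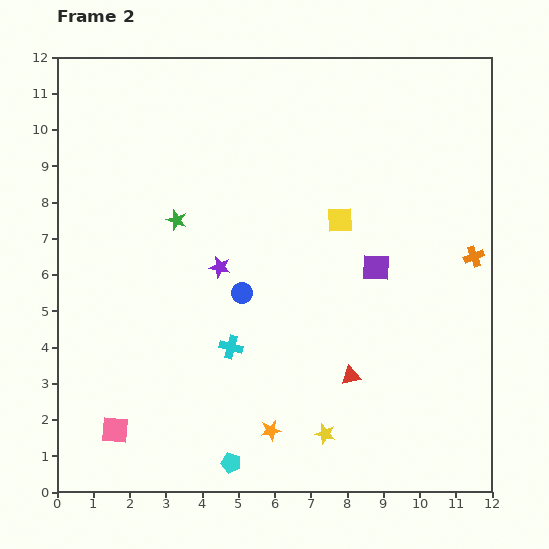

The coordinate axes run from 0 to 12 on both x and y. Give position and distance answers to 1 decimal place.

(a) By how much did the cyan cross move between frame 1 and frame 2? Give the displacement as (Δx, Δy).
(-3.1, -0.3)

The cyan cross was at (7.9, 4.3) in frame 1 and (4.8, 4.0) in frame 2.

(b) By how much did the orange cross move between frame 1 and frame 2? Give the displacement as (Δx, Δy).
(0.3, -2.6)

The orange cross was at (11.2, 9.1) in frame 1 and (11.5, 6.5) in frame 2.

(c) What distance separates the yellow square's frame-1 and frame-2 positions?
2.0

The yellow square moved from (8.7, 9.3) to (7.8, 7.5), a distance of √(0.9² + 1.8²) ≈ 2.0.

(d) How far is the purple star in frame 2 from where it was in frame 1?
4.2

The purple star moved from (2.1, 2.8) to (4.5, 6.2), a distance of √(2.4² + 3.4²) ≈ 4.2.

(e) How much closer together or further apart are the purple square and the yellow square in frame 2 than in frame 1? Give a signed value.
-1.1

Distance in frame 1: 2.7. Distance in frame 2: 1.6.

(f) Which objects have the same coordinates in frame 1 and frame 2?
the cyan pentagon, the orange star, the pink square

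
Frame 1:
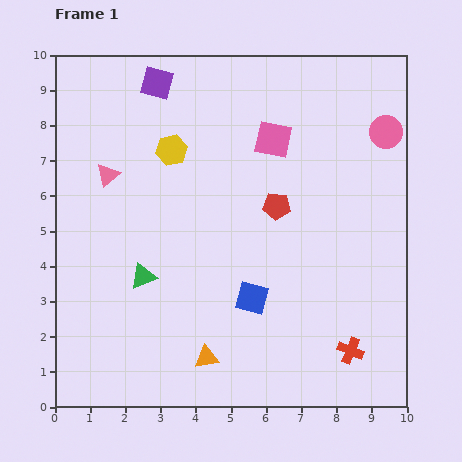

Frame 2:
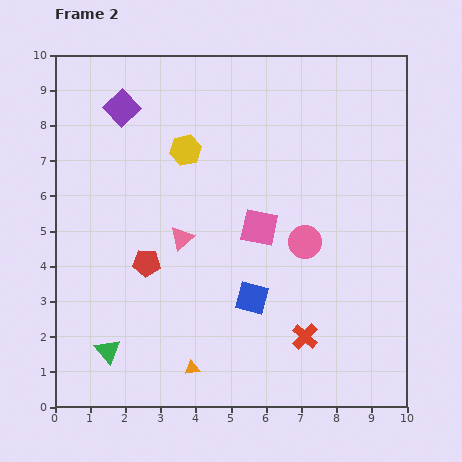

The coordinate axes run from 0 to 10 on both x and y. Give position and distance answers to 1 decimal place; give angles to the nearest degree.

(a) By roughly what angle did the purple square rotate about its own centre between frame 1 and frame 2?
31° clockwise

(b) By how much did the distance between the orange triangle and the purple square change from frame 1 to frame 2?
-0.2

Distance in frame 1: 7.9. Distance in frame 2: 7.7.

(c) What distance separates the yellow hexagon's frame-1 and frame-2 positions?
0.4

The yellow hexagon moved from (3.3, 7.3) to (3.7, 7.3), a distance of √(0.4² + 0.0²) ≈ 0.4.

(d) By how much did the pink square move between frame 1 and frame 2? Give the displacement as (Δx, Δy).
(-0.4, -2.5)

The pink square was at (6.2, 7.6) in frame 1 and (5.8, 5.1) in frame 2.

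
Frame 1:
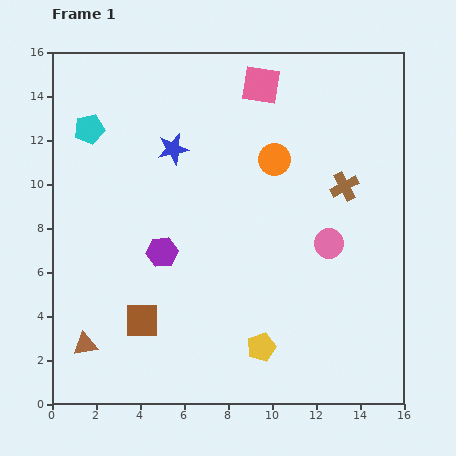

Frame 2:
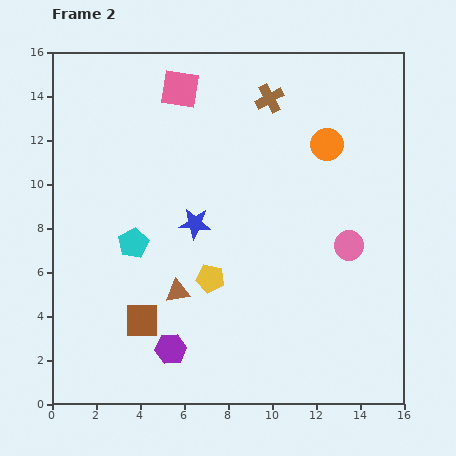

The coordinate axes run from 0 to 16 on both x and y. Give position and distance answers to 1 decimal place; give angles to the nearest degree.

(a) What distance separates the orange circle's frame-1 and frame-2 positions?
2.5

The orange circle moved from (10.1, 11.1) to (12.5, 11.8), a distance of √(2.4² + 0.7²) ≈ 2.5.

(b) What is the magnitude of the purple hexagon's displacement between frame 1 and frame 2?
4.4

The purple hexagon moved from (5.0, 6.9) to (5.4, 2.5), a distance of √(0.4² + 4.4²) ≈ 4.4.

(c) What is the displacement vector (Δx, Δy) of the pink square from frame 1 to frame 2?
(-3.7, -0.2)

The pink square was at (9.5, 14.5) in frame 1 and (5.8, 14.3) in frame 2.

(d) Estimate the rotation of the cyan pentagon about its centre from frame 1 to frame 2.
16° counter-clockwise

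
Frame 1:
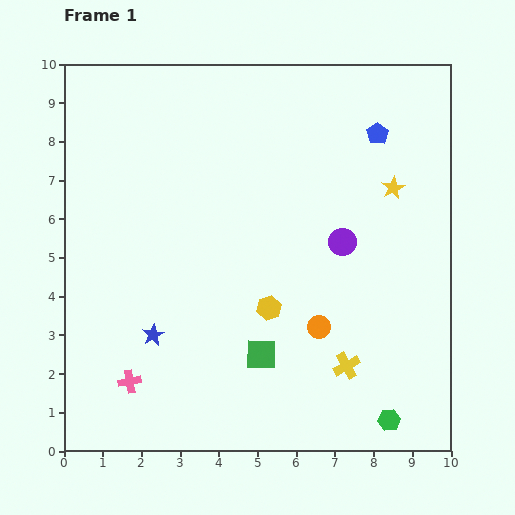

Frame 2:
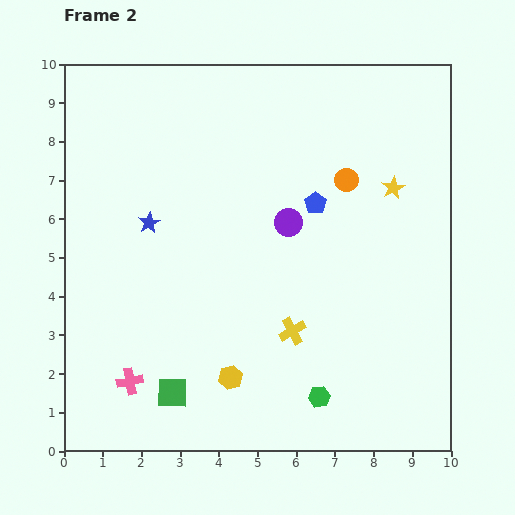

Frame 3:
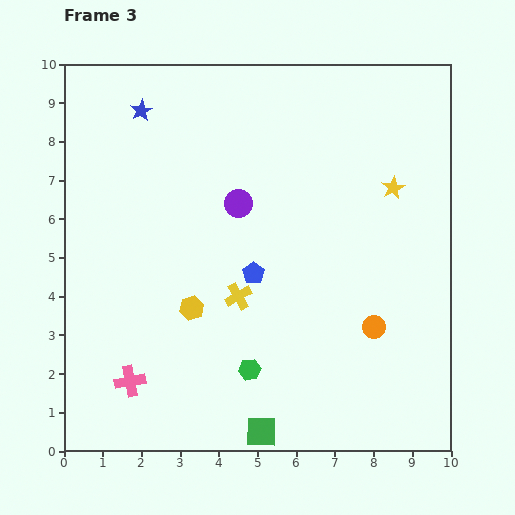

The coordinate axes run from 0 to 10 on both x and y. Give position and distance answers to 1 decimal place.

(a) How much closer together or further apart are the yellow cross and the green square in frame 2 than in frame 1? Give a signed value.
+1.3

Distance in frame 1: 2.2. Distance in frame 2: 3.5.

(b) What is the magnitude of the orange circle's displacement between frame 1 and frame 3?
1.4

The orange circle moved from (6.6, 3.2) to (8.0, 3.2), a distance of √(1.4² + 0.0²) ≈ 1.4.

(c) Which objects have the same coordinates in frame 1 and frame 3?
the pink cross, the yellow star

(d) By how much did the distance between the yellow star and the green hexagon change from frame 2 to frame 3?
+0.3

Distance in frame 2: 5.7. Distance in frame 3: 6.0.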